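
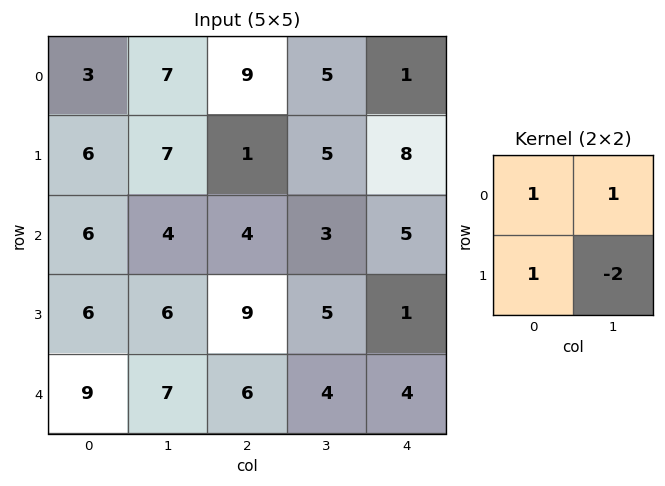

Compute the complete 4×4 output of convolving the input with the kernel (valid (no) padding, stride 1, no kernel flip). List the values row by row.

Output[0,0]: The receptive field on the input at this output position is [3 7 / 6 7]. Elementwise product with the kernel and sum: 3·1 + 7·1 + 6·1 + 7·-2.
Output[0,1]: The receptive field on the input at this output position is [7 9 / 7 1]. Elementwise product with the kernel and sum: 7·1 + 9·1 + 7·1 + 1·-2.

2 21 5 -5
11 4 4 6
4 -4 6 11
7 10 12 2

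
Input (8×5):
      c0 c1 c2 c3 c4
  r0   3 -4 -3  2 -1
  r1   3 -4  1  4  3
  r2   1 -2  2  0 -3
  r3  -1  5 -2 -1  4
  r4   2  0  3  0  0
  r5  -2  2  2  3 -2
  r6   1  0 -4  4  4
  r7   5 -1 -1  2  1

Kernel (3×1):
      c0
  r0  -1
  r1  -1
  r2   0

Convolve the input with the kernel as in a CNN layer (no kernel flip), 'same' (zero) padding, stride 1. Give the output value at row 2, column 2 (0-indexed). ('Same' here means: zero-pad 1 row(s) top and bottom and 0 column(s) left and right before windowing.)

The receptive field on the zero-padded input at this output position is [1 / 2 / -2]. Elementwise product with the kernel and sum: 1·-1 + 2·-1.

-3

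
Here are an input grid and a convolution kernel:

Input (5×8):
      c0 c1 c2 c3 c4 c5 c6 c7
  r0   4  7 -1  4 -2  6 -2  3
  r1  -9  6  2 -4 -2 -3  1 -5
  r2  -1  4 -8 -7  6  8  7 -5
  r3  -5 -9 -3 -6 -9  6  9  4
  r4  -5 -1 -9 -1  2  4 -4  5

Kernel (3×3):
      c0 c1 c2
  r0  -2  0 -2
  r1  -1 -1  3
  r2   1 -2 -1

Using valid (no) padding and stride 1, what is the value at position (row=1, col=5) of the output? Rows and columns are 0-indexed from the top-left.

-30

The receptive field on the input at this output position is [-3 1 -5 / 8 7 -5 / 6 9 4]. Elementwise product with the kernel and sum: -3·-2 + -5·-2 + 8·-1 + 7·-1 + -5·3 + 6·1 + 9·-2 + 4·-1.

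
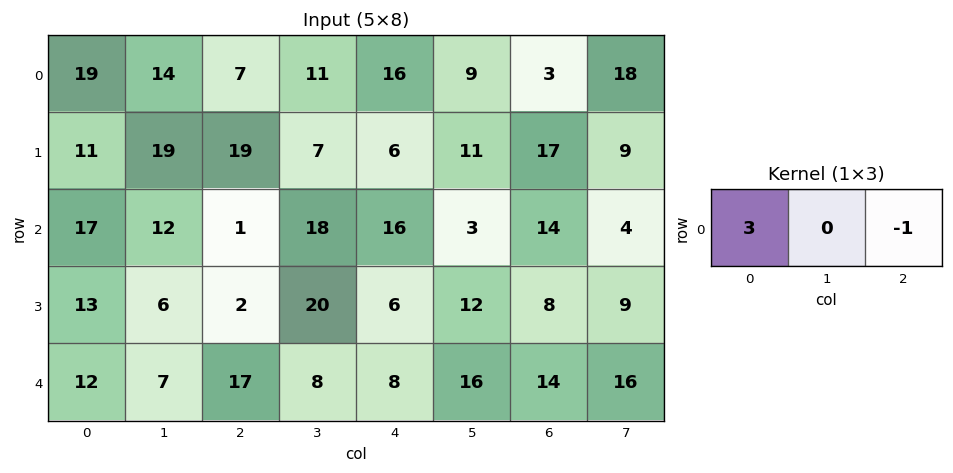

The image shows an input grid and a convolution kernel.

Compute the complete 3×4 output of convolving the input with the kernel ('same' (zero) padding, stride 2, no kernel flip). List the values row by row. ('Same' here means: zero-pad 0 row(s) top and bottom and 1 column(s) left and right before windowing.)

Output[0,0]: The receptive field on the zero-padded input at this output position is [0 19 14]. Elementwise product with the kernel and sum: 0·3 + 14·-1.

-14 31 24 9
-12 18 51 5
-7 13 8 32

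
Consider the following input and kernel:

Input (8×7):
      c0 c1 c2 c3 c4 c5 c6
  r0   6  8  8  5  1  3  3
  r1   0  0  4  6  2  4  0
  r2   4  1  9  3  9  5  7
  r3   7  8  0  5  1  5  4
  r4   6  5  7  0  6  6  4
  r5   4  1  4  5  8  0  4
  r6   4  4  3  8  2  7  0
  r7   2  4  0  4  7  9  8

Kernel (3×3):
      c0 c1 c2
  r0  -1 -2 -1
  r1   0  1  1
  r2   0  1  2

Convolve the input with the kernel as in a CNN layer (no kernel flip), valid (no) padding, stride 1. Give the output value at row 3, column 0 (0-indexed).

The receptive field on the input at this output position is [7 8 0 / 6 5 7 / 4 1 4]. Elementwise product with the kernel and sum: 7·-1 + 8·-2 + 0·-1 + 5·1 + 7·1 + 1·1 + 4·2.

-2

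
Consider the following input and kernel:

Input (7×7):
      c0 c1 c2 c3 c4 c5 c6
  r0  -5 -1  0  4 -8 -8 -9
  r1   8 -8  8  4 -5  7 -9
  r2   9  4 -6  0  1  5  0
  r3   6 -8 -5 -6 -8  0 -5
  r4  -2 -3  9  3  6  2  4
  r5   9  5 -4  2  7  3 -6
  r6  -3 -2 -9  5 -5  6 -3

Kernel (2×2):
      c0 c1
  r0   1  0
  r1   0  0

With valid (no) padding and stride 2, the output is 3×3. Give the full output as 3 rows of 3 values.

-5 0 -8
9 -6 1
-2 9 6

Output[0,0]: The receptive field on the input at this output position is [-5 -1 / 8 -8]. Elementwise product with the kernel and sum: -5·1.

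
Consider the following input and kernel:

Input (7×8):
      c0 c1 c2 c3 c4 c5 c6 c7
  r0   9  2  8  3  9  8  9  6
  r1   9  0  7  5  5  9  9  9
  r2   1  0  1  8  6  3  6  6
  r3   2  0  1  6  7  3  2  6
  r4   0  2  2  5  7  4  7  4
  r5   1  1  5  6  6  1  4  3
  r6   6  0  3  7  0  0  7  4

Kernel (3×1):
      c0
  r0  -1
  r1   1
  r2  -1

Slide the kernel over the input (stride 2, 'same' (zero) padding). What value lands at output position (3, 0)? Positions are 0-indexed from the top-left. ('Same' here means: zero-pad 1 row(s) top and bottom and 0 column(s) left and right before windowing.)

The receptive field on the zero-padded input at this output position is [1 / 6 / 0]. Elementwise product with the kernel and sum: 1·-1 + 6·1 + 0·-1.

5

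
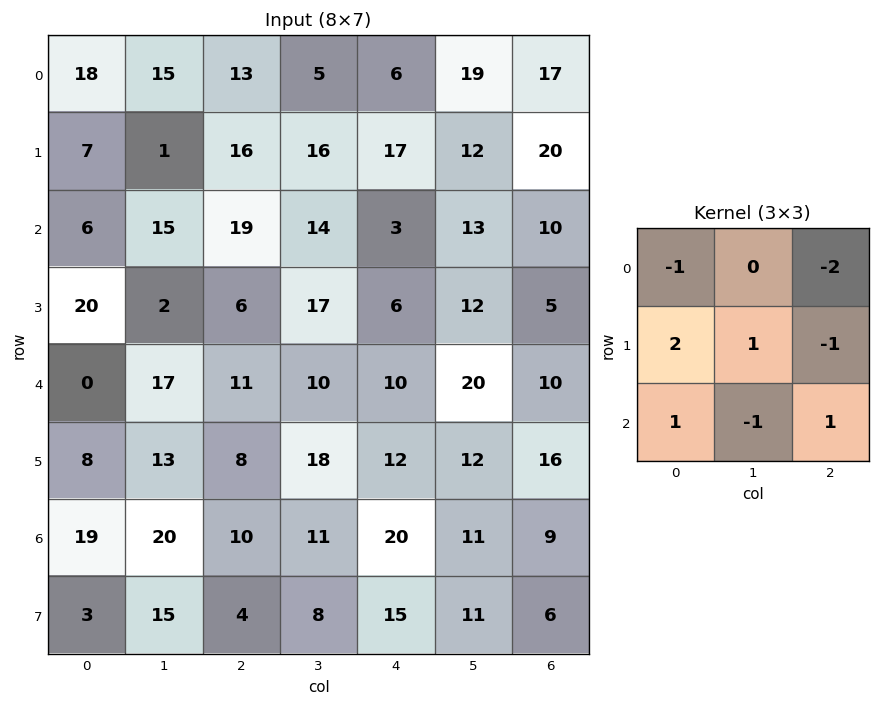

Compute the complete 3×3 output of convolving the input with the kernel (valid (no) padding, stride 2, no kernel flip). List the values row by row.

Output[0,0]: The receptive field on the input at this output position is [18 15 13 / 7 1 16 / 6 15 19]. Elementwise product with the kernel and sum: 18·-1 + 13·-2 + 7·2 + 1·1 + 16·-1 + 6·1 + 15·-1 + 19·1.
Output[0,1]: The receptive field on the input at this output position is [13 5 6 / 16 16 17 / 19 14 3]. Elementwise product with the kernel and sum: 13·-1 + 6·-2 + 16·2 + 16·1 + 17·-1 + 19·1 + 14·-1 + 3·1.

-35 14 -14
-14 9 -4
8 10 8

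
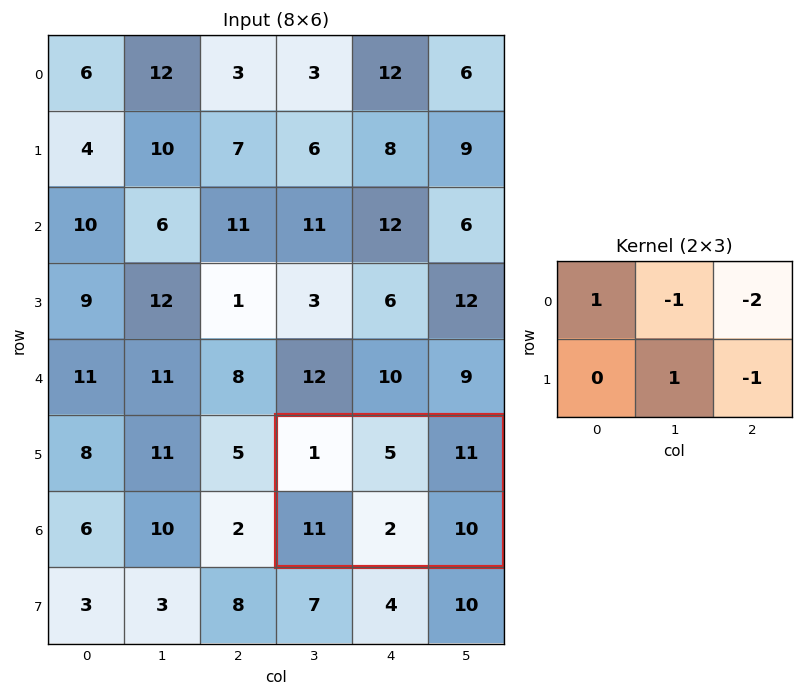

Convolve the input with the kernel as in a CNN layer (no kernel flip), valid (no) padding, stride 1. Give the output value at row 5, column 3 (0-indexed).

-34

The receptive field on the input at this output position is [1 5 11 / 11 2 10]. Elementwise product with the kernel and sum: 1·1 + 5·-1 + 11·-2 + 2·1 + 10·-1.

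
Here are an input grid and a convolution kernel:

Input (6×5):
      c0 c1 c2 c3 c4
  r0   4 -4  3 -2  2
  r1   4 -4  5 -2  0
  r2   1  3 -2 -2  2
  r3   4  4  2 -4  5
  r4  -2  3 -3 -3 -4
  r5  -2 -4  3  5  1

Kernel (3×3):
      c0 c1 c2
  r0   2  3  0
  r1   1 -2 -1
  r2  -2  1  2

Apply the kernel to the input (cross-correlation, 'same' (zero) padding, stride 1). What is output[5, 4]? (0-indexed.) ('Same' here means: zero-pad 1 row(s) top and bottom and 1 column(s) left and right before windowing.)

-15

The receptive field on the zero-padded input at this output position is [-3 -4 0 / 5 1 0 / 0 0 0]. Elementwise product with the kernel and sum: -3·2 + -4·3 + 5·1 + 1·-2 + 0·-1 + 0·-2 + 0·1 + 0·2.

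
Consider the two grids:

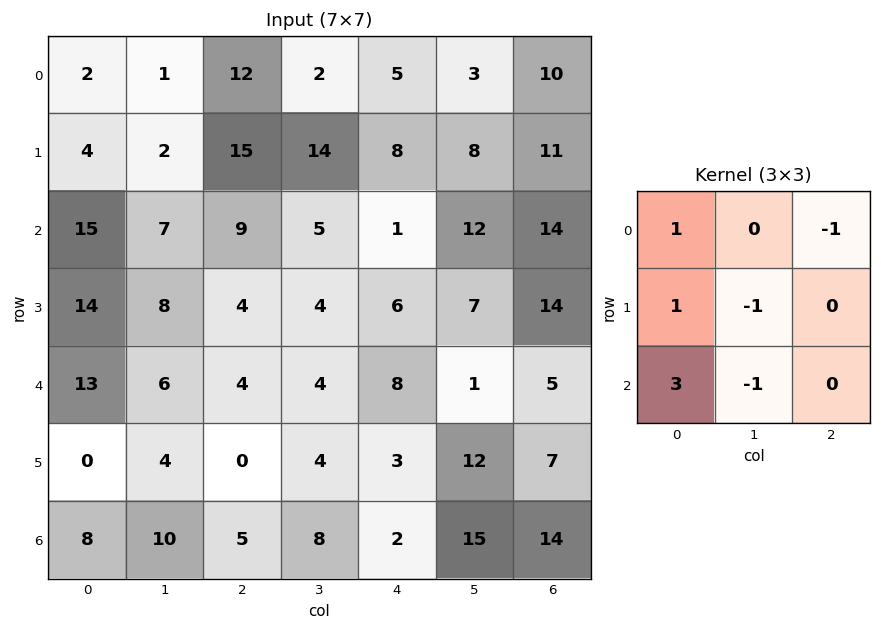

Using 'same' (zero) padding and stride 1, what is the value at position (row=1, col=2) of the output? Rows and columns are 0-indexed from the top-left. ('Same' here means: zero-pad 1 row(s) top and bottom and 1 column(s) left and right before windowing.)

The receptive field on the zero-padded input at this output position is [1 12 2 / 2 15 14 / 7 9 5]. Elementwise product with the kernel and sum: 1·1 + 2·-1 + 2·1 + 15·-1 + 7·3 + 9·-1.

-2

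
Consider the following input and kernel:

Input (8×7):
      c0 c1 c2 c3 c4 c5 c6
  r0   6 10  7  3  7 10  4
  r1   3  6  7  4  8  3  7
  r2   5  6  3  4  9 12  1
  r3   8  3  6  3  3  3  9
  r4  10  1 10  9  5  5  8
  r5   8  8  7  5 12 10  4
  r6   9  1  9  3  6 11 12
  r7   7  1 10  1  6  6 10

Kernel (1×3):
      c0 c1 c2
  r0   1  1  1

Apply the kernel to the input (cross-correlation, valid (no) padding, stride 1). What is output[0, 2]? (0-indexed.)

17

The receptive field on the input at this output position is [7 3 7]. Elementwise product with the kernel and sum: 7·1 + 3·1 + 7·1.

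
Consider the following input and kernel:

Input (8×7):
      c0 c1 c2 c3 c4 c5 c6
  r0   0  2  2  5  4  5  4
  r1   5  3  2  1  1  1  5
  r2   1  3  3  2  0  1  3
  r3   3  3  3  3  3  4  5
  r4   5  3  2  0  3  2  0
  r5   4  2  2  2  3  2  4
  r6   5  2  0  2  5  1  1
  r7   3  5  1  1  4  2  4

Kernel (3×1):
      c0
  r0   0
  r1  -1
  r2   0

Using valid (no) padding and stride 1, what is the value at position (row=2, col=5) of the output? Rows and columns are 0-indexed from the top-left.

The receptive field on the input at this output position is [1 / 4 / 2]. Elementwise product with the kernel and sum: 4·-1.

-4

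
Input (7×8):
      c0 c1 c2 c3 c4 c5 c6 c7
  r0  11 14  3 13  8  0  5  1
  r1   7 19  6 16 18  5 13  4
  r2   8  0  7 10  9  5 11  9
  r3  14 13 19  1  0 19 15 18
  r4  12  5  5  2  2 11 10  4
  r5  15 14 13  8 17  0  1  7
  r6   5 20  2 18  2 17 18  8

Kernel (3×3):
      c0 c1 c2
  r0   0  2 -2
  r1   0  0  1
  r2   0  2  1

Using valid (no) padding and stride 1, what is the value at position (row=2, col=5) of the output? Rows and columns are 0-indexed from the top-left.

46

The receptive field on the input at this output position is [5 11 9 / 19 15 18 / 11 10 4]. Elementwise product with the kernel and sum: 11·2 + 9·-2 + 18·1 + 10·2 + 4·1.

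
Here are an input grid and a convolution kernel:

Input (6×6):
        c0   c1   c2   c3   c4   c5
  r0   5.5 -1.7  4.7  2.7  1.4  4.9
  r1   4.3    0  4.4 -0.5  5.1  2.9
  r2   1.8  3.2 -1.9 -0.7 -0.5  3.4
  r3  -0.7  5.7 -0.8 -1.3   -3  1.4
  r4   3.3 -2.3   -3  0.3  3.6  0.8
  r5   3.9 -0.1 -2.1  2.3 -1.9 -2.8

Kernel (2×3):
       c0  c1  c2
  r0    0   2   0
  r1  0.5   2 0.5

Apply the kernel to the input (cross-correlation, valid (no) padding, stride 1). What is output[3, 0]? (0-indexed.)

The receptive field on the input at this output position is [-0.7 5.7 -0.8 / 3.3 -2.3 -3]. Elementwise product with the kernel and sum: 5.7·2 + 3.3·0.5 + -2.3·2 + -3·0.5.

6.95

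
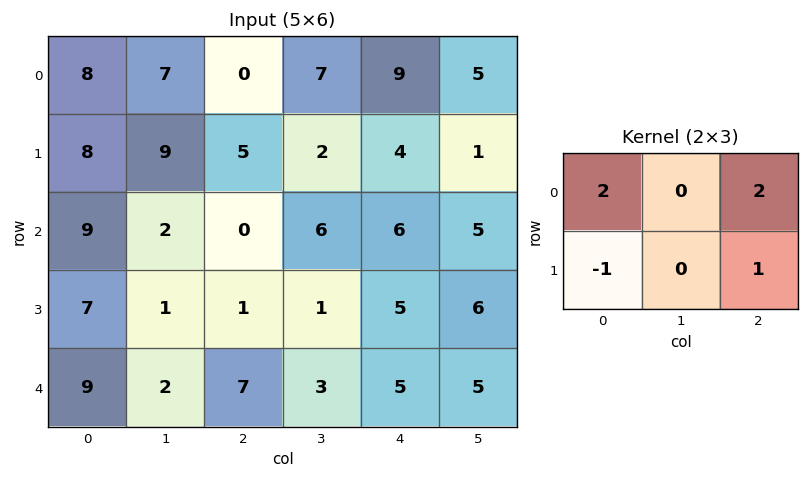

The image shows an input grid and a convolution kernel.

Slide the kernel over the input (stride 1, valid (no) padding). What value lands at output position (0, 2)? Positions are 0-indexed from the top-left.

The receptive field on the input at this output position is [0 7 9 / 5 2 4]. Elementwise product with the kernel and sum: 0·2 + 9·2 + 5·-1 + 4·1.

17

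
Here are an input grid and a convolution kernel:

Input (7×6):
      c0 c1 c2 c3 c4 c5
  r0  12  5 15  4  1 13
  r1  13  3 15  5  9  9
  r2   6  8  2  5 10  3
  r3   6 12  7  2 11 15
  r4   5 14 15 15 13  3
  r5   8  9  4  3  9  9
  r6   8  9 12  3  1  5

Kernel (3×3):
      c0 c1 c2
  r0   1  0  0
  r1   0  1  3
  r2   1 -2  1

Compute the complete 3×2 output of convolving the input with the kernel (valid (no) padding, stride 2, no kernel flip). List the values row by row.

52 49
31 35
28 52

Output[0,0]: The receptive field on the input at this output position is [12 5 15 / 13 3 15 / 6 8 2]. Elementwise product with the kernel and sum: 12·1 + 3·1 + 15·3 + 6·1 + 8·-2 + 2·1.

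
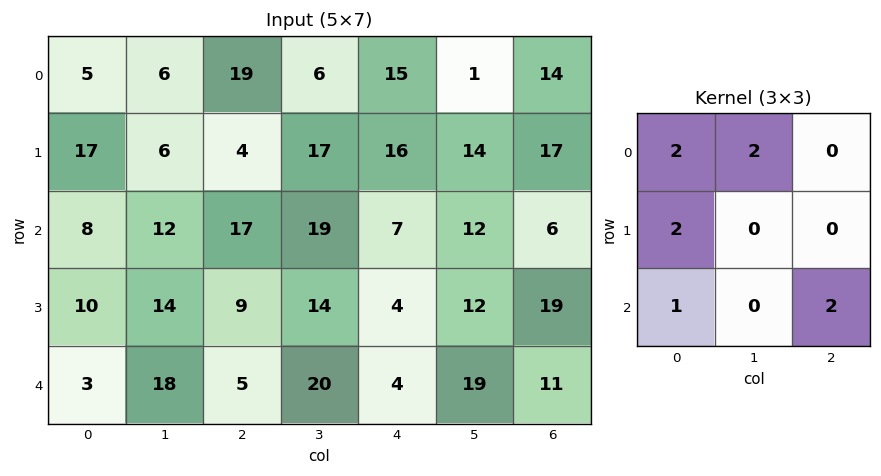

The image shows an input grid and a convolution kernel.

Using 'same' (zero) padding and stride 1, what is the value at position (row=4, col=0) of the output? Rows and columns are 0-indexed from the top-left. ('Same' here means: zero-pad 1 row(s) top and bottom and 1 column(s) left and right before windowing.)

20

The receptive field on the zero-padded input at this output position is [0 10 14 / 0 3 18 / 0 0 0]. Elementwise product with the kernel and sum: 0·2 + 10·2 + 0·2 + 0·1 + 0·2.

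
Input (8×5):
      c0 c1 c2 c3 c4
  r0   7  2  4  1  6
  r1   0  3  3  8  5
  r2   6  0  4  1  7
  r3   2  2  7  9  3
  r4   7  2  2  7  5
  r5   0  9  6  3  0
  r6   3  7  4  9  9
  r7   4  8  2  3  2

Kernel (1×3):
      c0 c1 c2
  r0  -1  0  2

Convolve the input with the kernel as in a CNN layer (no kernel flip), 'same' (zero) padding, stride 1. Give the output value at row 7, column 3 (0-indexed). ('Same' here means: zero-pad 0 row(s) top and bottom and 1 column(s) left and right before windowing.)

2

The receptive field on the zero-padded input at this output position is [2 3 2]. Elementwise product with the kernel and sum: 2·-1 + 2·2.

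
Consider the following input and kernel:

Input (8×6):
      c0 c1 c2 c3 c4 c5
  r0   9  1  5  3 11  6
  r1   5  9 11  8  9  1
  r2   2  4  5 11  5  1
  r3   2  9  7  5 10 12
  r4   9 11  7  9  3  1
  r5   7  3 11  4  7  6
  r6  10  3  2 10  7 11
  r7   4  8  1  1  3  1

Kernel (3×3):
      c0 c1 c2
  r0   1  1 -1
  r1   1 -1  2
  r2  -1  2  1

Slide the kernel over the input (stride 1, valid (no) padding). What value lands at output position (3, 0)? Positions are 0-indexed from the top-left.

The receptive field on the input at this output position is [2 9 7 / 9 11 7 / 7 3 11]. Elementwise product with the kernel and sum: 2·1 + 9·1 + 7·-1 + 9·1 + 11·-1 + 7·2 + 7·-1 + 3·2 + 11·1.

26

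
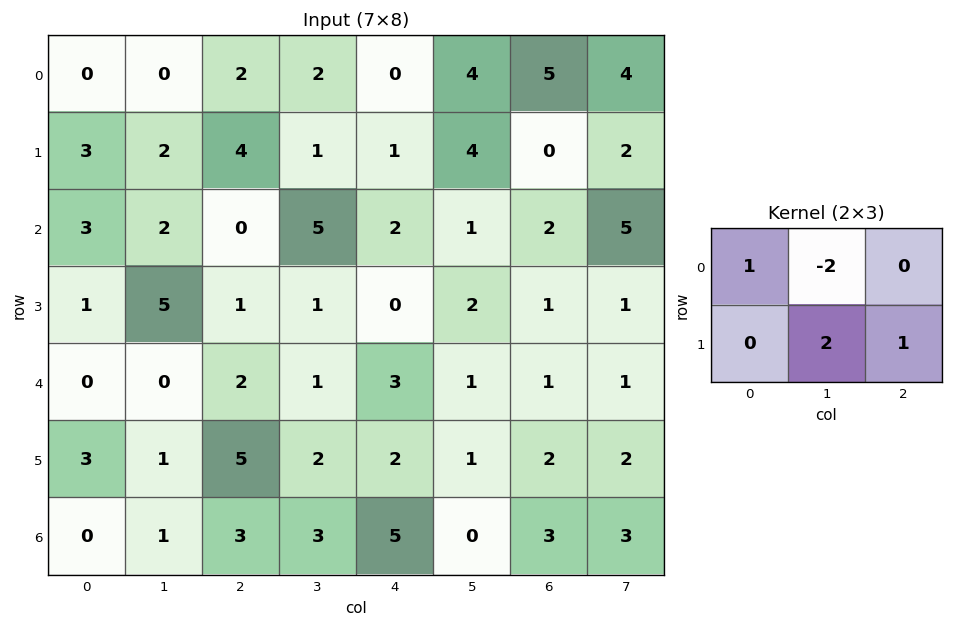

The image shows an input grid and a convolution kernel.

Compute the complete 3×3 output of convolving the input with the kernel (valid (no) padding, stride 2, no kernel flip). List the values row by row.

8 1 0
10 -8 5
7 6 5

Output[0,0]: The receptive field on the input at this output position is [0 0 2 / 3 2 4]. Elementwise product with the kernel and sum: 0·1 + 0·-2 + 2·2 + 4·1.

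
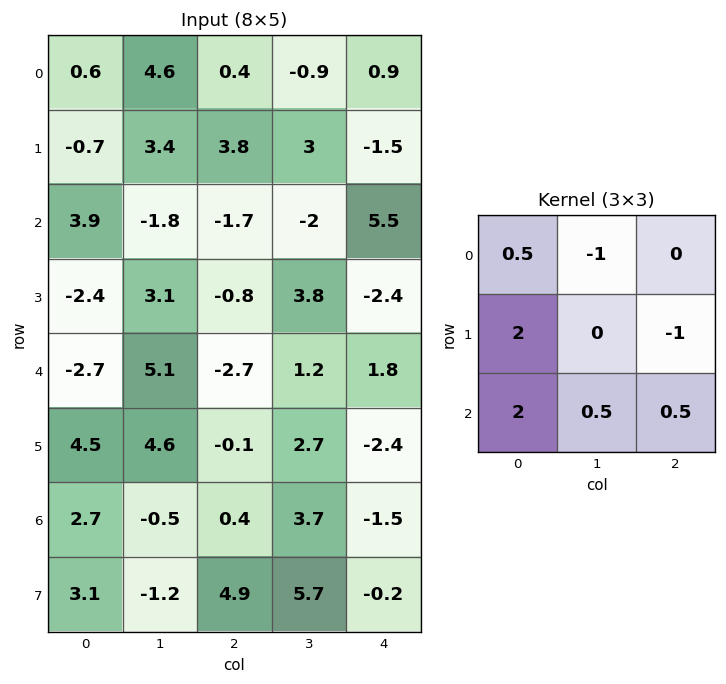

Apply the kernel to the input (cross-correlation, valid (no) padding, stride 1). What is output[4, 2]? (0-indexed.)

The receptive field on the input at this output position is [-2.7 1.2 1.8 / -0.1 2.7 -2.4 / 0.4 3.7 -1.5]. Elementwise product with the kernel and sum: -2.7·0.5 + 1.2·-1 + -0.1·2 + -2.4·-1 + 0.4·2 + 3.7·0.5 + -1.5·0.5.

1.55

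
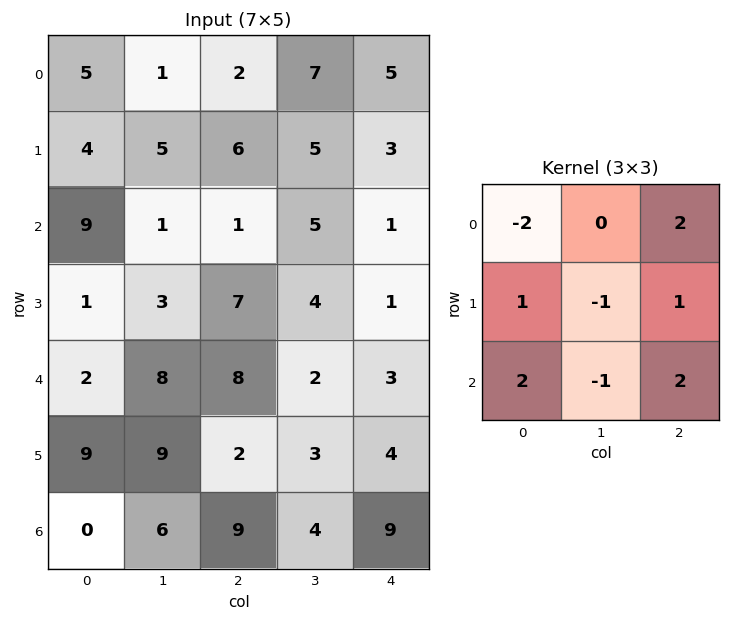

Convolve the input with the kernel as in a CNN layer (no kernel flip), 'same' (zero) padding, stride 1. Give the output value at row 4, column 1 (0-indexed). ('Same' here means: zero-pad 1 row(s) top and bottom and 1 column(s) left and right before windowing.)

The receptive field on the zero-padded input at this output position is [1 3 7 / 2 8 8 / 9 9 2]. Elementwise product with the kernel and sum: 1·-2 + 7·2 + 2·1 + 8·-1 + 8·1 + 9·2 + 9·-1 + 2·2.

27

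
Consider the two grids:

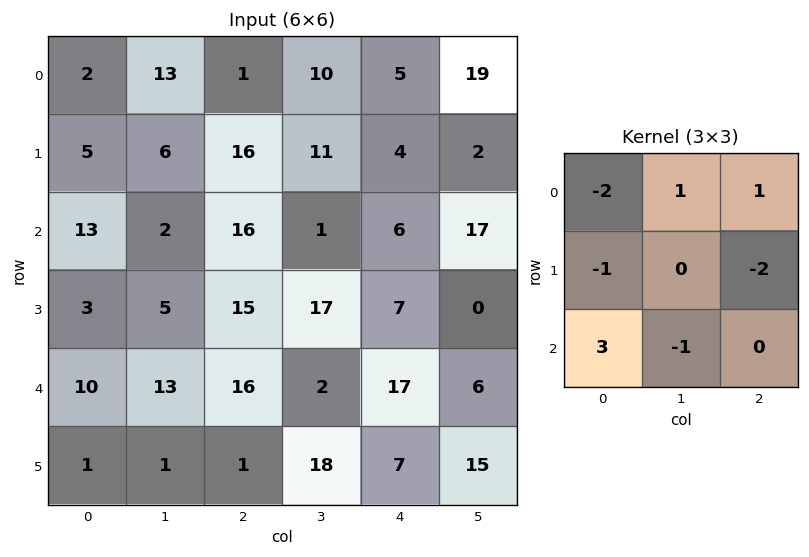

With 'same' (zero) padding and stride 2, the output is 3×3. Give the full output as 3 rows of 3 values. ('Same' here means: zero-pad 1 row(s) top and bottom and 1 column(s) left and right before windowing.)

-31 -31 -19
4 11 -7
-19 7 6

Output[0,0]: The receptive field on the zero-padded input at this output position is [0 0 0 / 0 2 13 / 0 5 6]. Elementwise product with the kernel and sum: 0·-2 + 0·1 + 0·1 + 0·-1 + 13·-2 + 0·3 + 5·-1.
Output[0,1]: The receptive field on the zero-padded input at this output position is [0 0 0 / 13 1 10 / 6 16 11]. Elementwise product with the kernel and sum: 0·-2 + 0·1 + 0·1 + 13·-1 + 10·-2 + 6·3 + 16·-1.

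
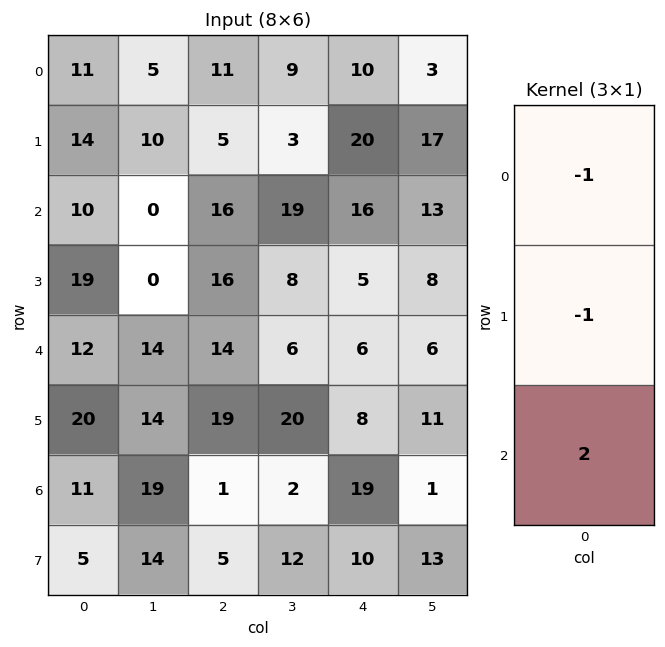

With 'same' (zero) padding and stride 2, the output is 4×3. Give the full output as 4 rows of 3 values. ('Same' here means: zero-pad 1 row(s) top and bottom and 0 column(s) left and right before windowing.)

17 -1 30
14 11 -26
9 8 5
-21 -10 -7

Output[0,0]: The receptive field on the zero-padded input at this output position is [0 / 11 / 14]. Elementwise product with the kernel and sum: 0·-1 + 11·-1 + 14·2.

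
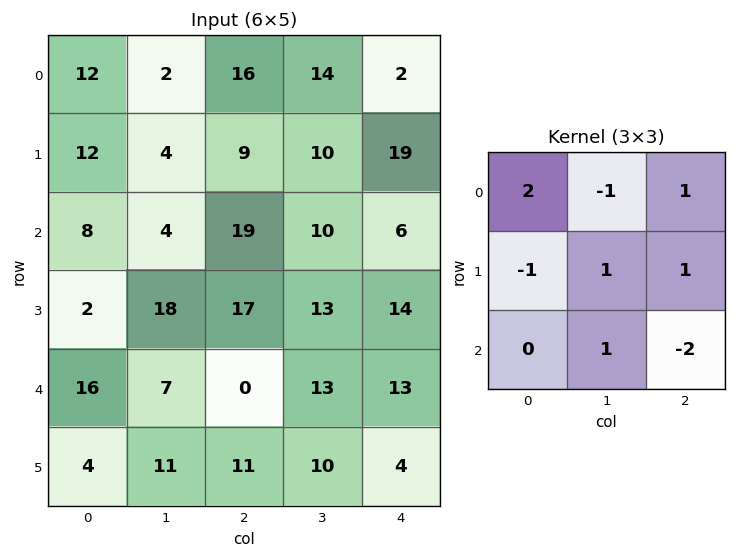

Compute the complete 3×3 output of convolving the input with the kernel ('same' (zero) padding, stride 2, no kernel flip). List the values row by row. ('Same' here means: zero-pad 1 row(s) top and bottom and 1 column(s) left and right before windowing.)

18 17 7
-30 25 11
21 29 16

Output[0,0]: The receptive field on the zero-padded input at this output position is [0 0 0 / 0 12 2 / 0 12 4]. Elementwise product with the kernel and sum: 0·2 + 0·-1 + 0·1 + 0·-1 + 12·1 + 2·1 + 12·1 + 4·-2.
Output[0,1]: The receptive field on the zero-padded input at this output position is [0 0 0 / 2 16 14 / 4 9 10]. Elementwise product with the kernel and sum: 0·2 + 0·-1 + 0·1 + 2·-1 + 16·1 + 14·1 + 9·1 + 10·-2.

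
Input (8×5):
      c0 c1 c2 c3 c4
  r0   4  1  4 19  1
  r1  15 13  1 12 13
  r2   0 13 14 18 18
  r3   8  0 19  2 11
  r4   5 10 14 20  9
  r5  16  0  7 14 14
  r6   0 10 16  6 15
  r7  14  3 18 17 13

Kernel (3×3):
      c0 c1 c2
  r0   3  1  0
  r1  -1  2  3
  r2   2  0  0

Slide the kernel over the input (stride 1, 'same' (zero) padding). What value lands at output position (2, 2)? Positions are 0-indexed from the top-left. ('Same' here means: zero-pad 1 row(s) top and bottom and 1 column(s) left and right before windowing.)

109

The receptive field on the zero-padded input at this output position is [13 1 12 / 13 14 18 / 0 19 2]. Elementwise product with the kernel and sum: 13·3 + 1·1 + 13·-1 + 14·2 + 18·3 + 0·2.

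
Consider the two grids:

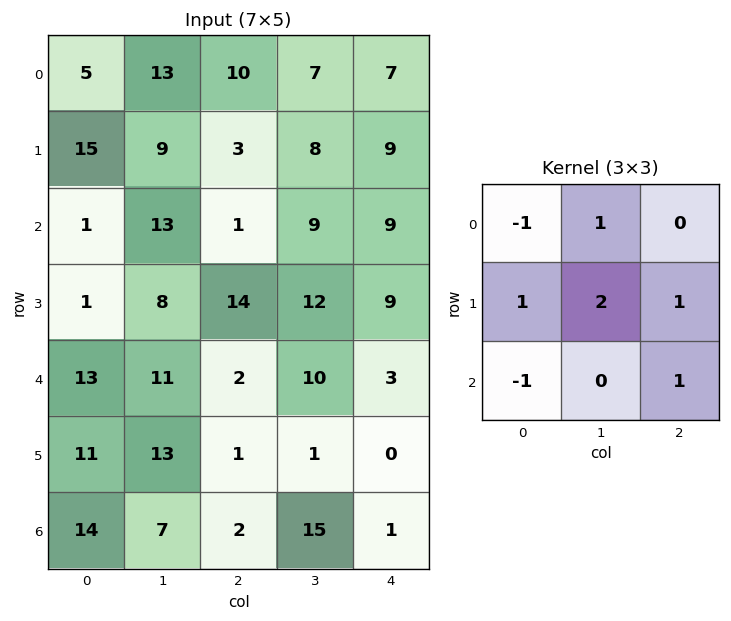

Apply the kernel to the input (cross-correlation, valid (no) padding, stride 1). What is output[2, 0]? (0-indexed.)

32

The receptive field on the input at this output position is [1 13 1 / 1 8 14 / 13 11 2]. Elementwise product with the kernel and sum: 1·-1 + 13·1 + 1·1 + 8·2 + 14·1 + 13·-1 + 2·1.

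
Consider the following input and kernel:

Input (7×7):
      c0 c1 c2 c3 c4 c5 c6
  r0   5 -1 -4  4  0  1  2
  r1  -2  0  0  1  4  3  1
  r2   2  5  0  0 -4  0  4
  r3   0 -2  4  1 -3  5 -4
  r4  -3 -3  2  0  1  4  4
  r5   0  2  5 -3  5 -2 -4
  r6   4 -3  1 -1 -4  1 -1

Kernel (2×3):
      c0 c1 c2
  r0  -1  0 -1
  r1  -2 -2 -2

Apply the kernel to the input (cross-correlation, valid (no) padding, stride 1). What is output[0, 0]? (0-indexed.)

3

The receptive field on the input at this output position is [5 -1 -4 / -2 0 0]. Elementwise product with the kernel and sum: 5·-1 + -4·-1 + -2·-2 + 0·-2 + 0·-2.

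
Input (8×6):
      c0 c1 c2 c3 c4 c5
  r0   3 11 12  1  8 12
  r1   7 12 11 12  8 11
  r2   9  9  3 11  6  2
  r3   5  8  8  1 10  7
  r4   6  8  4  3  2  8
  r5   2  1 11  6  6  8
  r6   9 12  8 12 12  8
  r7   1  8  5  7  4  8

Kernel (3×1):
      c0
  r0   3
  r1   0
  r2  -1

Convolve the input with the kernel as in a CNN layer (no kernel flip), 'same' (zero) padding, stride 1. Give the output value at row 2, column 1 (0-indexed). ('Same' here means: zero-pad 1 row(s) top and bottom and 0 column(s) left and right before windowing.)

The receptive field on the zero-padded input at this output position is [12 / 9 / 8]. Elementwise product with the kernel and sum: 12·3 + 8·-1.

28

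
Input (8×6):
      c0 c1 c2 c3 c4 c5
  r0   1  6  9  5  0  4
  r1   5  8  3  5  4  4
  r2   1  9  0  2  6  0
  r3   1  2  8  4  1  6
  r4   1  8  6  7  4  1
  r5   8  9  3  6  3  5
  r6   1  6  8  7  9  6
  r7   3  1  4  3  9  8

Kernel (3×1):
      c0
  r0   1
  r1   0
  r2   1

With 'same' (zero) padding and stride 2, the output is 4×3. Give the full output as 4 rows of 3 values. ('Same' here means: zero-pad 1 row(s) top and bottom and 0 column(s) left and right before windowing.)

5 3 4
6 11 5
9 11 4
11 7 12

Output[0,0]: The receptive field on the zero-padded input at this output position is [0 / 1 / 5]. Elementwise product with the kernel and sum: 0·1 + 5·1.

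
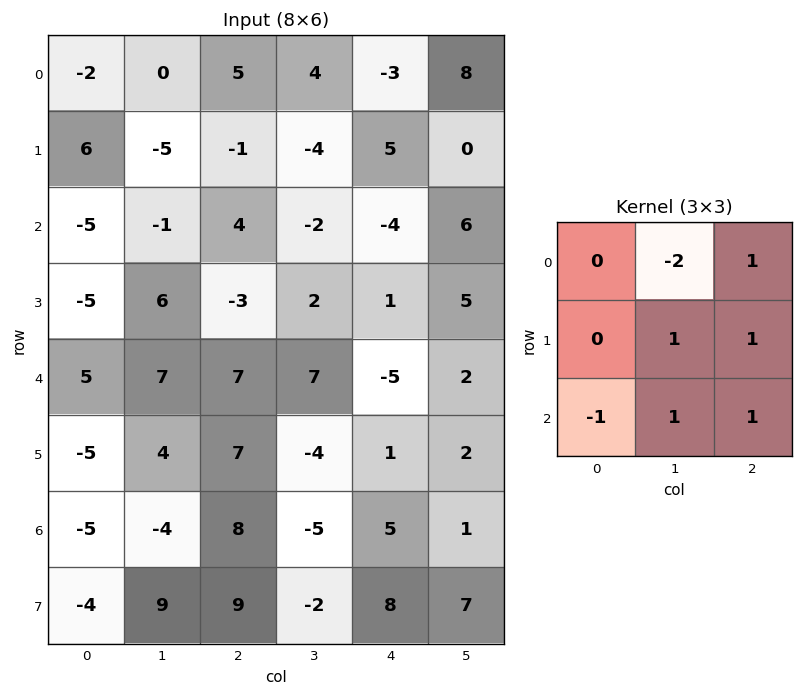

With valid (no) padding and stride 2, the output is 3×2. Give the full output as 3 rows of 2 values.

Output[0,0]: The receptive field on the input at this output position is [-2 0 5 / 6 -5 -1 / -5 -1 4]. Elementwise product with the kernel and sum: 0·-2 + 5·1 + -5·1 + -1·1 + -5·-1 + -1·1 + 4·1.

7 -20
18 -2
13 -30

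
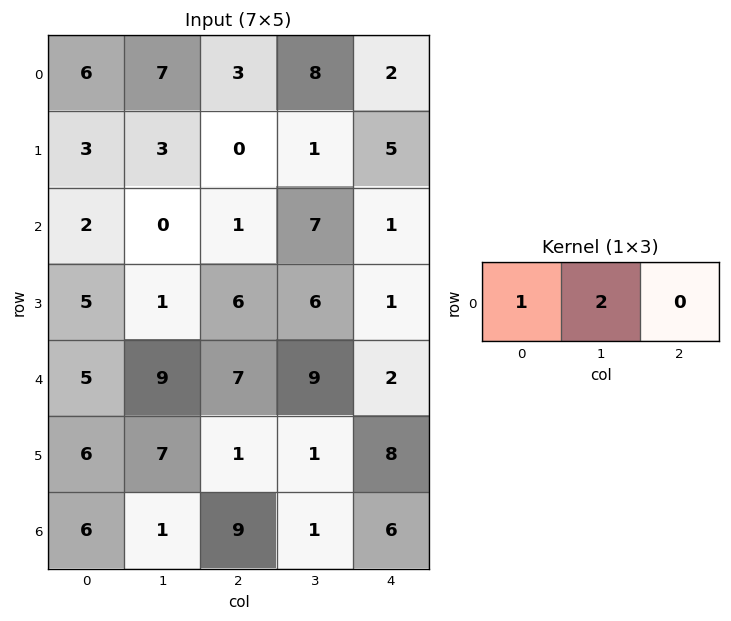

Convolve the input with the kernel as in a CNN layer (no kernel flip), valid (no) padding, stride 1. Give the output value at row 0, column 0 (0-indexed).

20

The receptive field on the input at this output position is [6 7 3]. Elementwise product with the kernel and sum: 6·1 + 7·2.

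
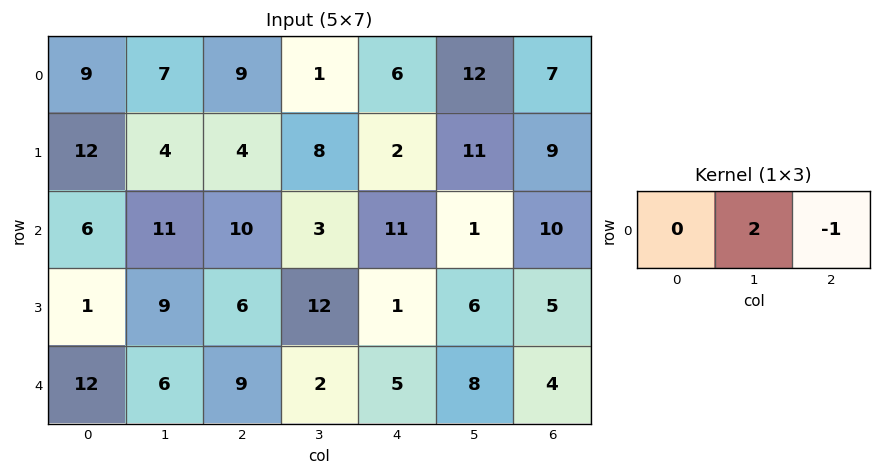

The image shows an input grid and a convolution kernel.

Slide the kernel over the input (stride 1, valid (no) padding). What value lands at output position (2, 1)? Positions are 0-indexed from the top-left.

17

The receptive field on the input at this output position is [11 10 3]. Elementwise product with the kernel and sum: 10·2 + 3·-1.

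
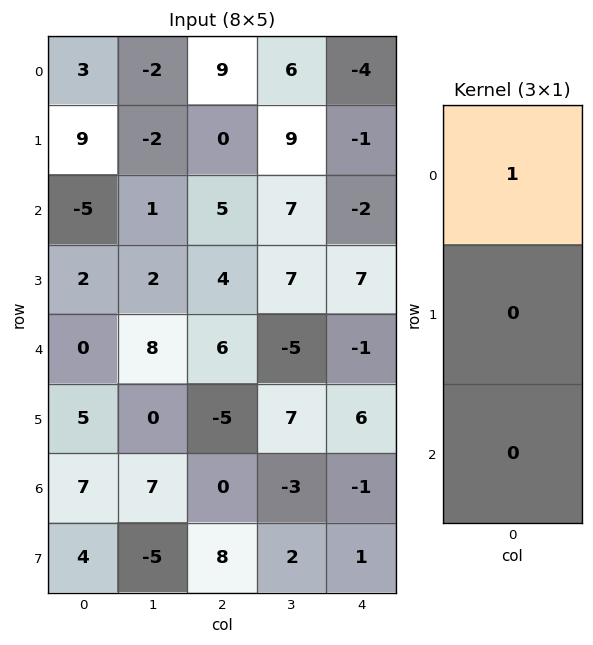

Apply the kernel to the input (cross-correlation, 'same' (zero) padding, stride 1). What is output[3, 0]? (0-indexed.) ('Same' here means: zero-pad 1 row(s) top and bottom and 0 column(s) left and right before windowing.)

-5

The receptive field on the zero-padded input at this output position is [-5 / 2 / 0]. Elementwise product with the kernel and sum: -5·1.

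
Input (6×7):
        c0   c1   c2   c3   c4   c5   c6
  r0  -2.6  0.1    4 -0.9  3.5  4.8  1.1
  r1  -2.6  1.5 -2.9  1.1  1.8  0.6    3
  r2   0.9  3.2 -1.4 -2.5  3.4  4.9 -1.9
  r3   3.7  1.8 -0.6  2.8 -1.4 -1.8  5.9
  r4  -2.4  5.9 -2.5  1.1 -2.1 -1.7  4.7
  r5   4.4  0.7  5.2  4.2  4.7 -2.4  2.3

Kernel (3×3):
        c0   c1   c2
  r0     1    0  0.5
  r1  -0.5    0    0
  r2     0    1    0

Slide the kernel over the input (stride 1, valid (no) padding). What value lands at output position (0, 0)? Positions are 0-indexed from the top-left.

3.9

The receptive field on the input at this output position is [-2.6 0.1 4 / -2.6 1.5 -2.9 / 0.9 3.2 -1.4]. Elementwise product with the kernel and sum: -2.6·1 + 4·0.5 + -2.6·-0.5 + 3.2·1.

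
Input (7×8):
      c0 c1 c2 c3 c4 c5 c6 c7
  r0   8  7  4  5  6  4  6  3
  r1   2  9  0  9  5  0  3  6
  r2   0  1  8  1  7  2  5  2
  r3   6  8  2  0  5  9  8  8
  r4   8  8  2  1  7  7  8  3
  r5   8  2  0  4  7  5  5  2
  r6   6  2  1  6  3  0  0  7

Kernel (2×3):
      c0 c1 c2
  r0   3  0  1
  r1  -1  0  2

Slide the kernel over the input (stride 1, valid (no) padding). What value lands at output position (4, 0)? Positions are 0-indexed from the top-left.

The receptive field on the input at this output position is [8 8 2 / 8 2 0]. Elementwise product with the kernel and sum: 8·3 + 2·1 + 8·-1 + 0·2.

18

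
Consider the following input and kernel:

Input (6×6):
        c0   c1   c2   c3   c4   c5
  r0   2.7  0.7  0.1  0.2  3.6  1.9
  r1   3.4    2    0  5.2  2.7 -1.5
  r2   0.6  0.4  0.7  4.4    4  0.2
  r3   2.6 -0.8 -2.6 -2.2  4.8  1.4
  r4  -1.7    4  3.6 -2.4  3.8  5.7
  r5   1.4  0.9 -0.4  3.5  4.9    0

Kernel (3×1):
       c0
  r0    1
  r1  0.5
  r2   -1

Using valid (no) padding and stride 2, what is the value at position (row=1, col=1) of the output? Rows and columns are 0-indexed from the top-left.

The receptive field on the input at this output position is [0.7 / -2.6 / 3.6]. Elementwise product with the kernel and sum: 0.7·1 + -2.6·0.5 + 3.6·-1.

-4.2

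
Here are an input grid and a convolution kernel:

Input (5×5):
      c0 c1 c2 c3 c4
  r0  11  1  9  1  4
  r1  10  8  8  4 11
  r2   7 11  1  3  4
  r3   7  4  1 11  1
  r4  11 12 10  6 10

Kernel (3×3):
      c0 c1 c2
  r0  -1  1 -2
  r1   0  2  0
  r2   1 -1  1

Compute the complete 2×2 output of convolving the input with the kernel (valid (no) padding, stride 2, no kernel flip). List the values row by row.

-15 -6
19 30

Output[0,0]: The receptive field on the input at this output position is [11 1 9 / 10 8 8 / 7 11 1]. Elementwise product with the kernel and sum: 11·-1 + 1·1 + 9·-2 + 8·2 + 7·1 + 11·-1 + 1·1.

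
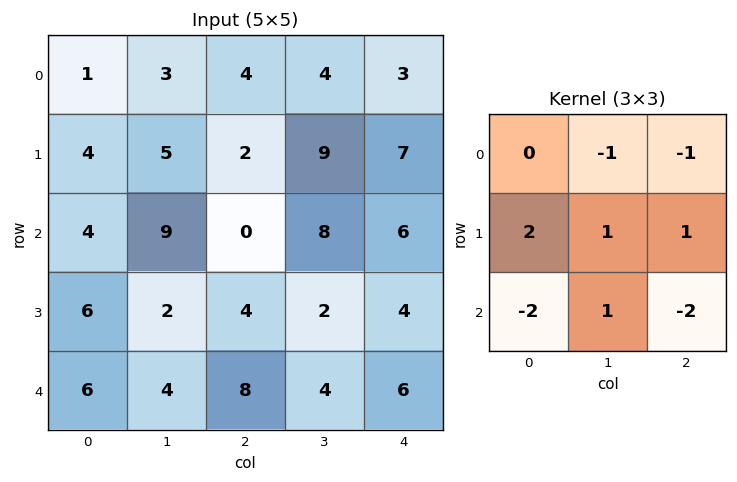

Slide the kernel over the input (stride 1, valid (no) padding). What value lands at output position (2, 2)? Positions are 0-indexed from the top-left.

The receptive field on the input at this output position is [0 8 6 / 4 2 4 / 8 4 6]. Elementwise product with the kernel and sum: 8·-1 + 6·-1 + 4·2 + 2·1 + 4·1 + 8·-2 + 4·1 + 6·-2.

-24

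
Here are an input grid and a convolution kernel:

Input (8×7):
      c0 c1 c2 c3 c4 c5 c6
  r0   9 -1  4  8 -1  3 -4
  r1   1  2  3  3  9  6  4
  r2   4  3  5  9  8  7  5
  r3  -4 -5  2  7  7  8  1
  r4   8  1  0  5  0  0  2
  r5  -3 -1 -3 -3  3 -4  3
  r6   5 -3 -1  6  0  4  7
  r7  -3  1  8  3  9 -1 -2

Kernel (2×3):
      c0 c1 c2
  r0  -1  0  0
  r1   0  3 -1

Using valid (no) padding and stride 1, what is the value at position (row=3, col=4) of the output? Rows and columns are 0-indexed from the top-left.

The receptive field on the input at this output position is [7 8 1 / 0 0 2]. Elementwise product with the kernel and sum: 7·-1 + 0·3 + 2·-1.

-9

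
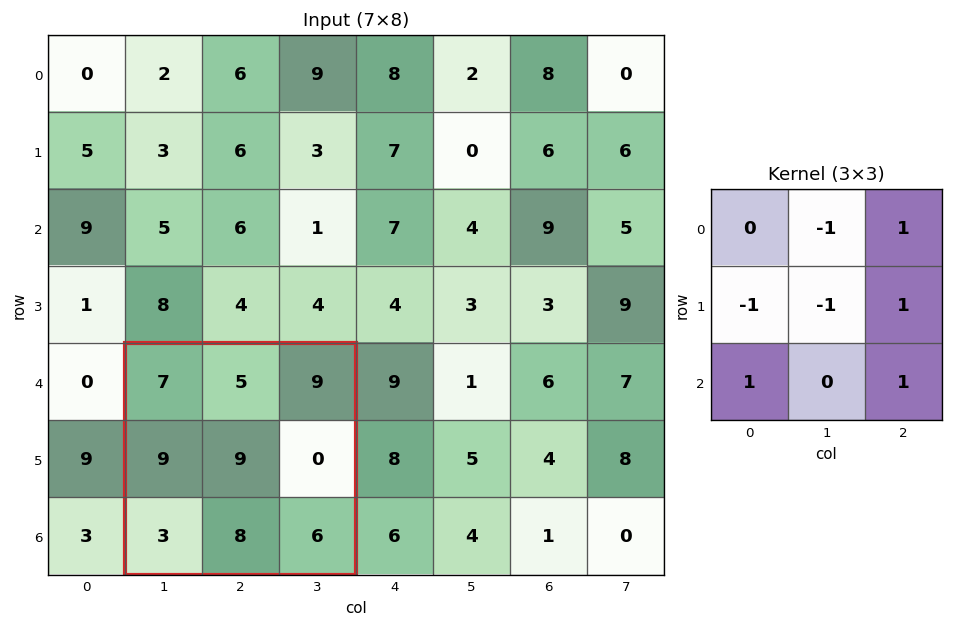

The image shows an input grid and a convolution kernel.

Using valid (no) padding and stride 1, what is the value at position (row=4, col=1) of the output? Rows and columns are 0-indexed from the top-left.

-5

The receptive field on the input at this output position is [7 5 9 / 9 9 0 / 3 8 6]. Elementwise product with the kernel and sum: 5·-1 + 9·1 + 9·-1 + 9·-1 + 0·1 + 3·1 + 6·1.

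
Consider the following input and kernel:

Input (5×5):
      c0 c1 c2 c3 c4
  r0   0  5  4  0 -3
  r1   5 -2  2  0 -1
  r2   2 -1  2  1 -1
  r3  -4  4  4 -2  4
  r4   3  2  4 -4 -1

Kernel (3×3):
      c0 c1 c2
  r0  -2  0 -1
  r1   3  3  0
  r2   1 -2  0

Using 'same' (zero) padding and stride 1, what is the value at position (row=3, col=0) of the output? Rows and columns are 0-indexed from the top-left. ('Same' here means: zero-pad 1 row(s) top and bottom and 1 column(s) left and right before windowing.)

-17

The receptive field on the zero-padded input at this output position is [0 2 -1 / 0 -4 4 / 0 3 2]. Elementwise product with the kernel and sum: 0·-2 + -1·-1 + 0·3 + -4·3 + 0·1 + 3·-2.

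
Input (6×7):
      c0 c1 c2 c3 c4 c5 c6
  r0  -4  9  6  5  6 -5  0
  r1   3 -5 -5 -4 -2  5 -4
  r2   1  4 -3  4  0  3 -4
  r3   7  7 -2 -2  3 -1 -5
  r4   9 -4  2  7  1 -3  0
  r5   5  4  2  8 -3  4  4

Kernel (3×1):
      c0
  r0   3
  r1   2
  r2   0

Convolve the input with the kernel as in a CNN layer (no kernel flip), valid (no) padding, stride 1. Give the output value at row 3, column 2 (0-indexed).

-2

The receptive field on the input at this output position is [-2 / 2 / 2]. Elementwise product with the kernel and sum: -2·3 + 2·2.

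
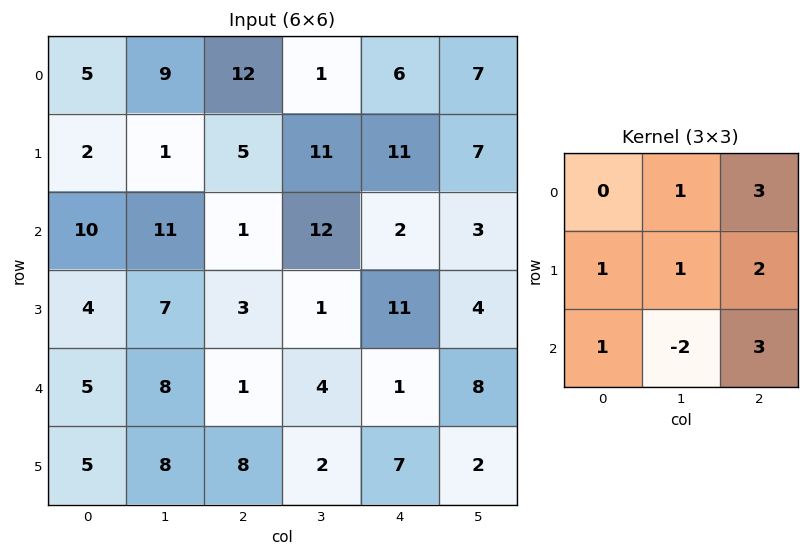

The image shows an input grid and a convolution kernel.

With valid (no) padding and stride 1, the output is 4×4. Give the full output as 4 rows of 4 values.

Output[0,0]: The receptive field on the input at this output position is [5 9 12 / 2 1 5 / 10 11 1]. Elementwise product with the kernel and sum: 9·1 + 12·3 + 2·1 + 1·1 + 5·2 + 10·1 + 11·-2 + 1·3.
Output[0,1]: The receptive field on the input at this output position is [9 12 1 / 1 5 11 / 11 1 12]. Elementwise product with the kernel and sum: 12·1 + 1·3 + 1·1 + 5·1 + 11·2 + 11·1 + 1·-2 + 12·3.

49 88 40 80
38 78 95 43
23 67 40 57
44 21 66 38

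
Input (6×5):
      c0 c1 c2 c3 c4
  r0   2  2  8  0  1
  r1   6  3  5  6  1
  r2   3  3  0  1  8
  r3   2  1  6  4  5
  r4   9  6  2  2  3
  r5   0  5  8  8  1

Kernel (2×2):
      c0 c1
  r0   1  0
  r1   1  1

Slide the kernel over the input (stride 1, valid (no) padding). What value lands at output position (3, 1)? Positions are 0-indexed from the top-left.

The receptive field on the input at this output position is [1 6 / 6 2]. Elementwise product with the kernel and sum: 1·1 + 6·1 + 2·1.

9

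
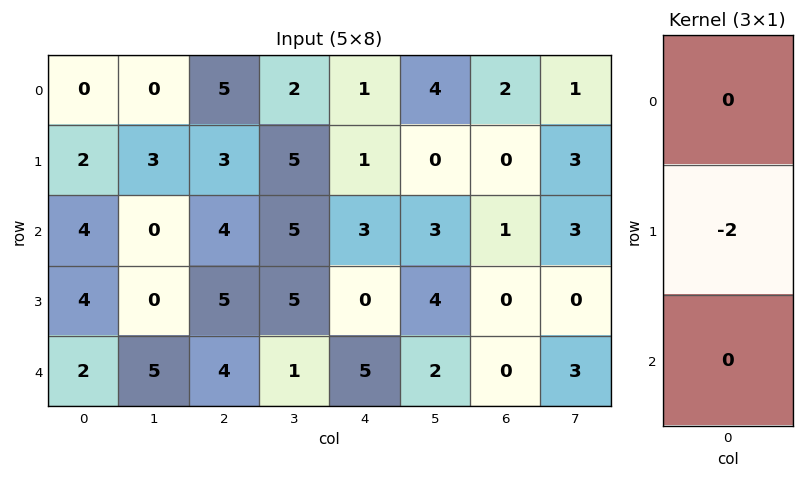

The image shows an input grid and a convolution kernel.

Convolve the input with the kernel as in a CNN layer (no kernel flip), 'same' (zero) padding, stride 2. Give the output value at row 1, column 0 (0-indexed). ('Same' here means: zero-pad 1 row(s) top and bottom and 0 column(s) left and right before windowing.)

-8

The receptive field on the zero-padded input at this output position is [2 / 4 / 4]. Elementwise product with the kernel and sum: 4·-2.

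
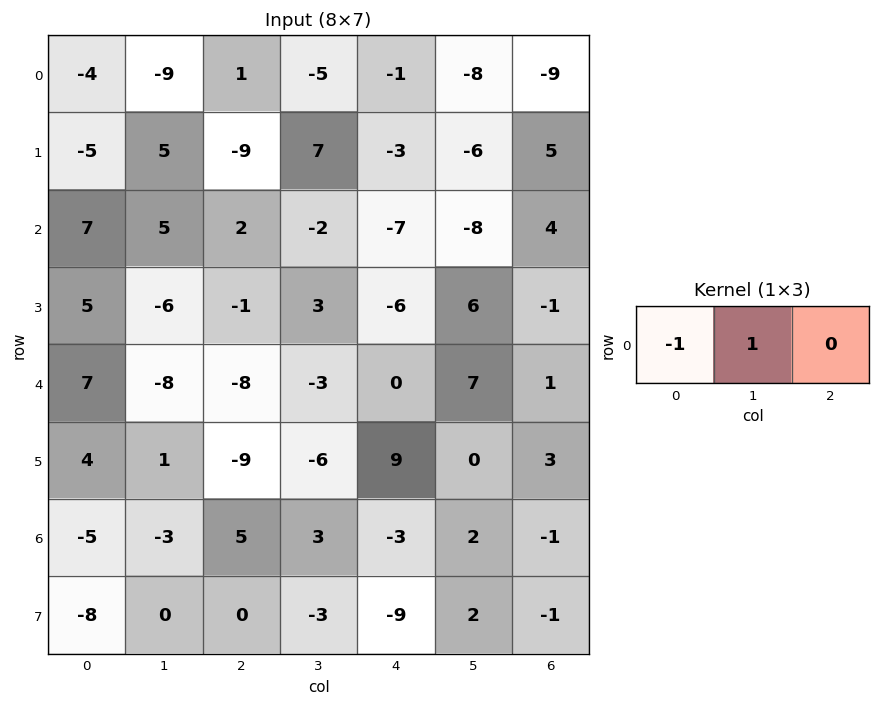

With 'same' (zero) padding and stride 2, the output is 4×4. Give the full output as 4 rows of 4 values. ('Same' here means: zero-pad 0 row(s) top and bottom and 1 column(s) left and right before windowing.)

-4 10 4 -1
7 -3 -5 12
7 0 3 -6
-5 8 -6 -3

Output[0,0]: The receptive field on the zero-padded input at this output position is [0 -4 -9]. Elementwise product with the kernel and sum: 0·-1 + -4·1.
Output[0,1]: The receptive field on the zero-padded input at this output position is [-9 1 -5]. Elementwise product with the kernel and sum: -9·-1 + 1·1.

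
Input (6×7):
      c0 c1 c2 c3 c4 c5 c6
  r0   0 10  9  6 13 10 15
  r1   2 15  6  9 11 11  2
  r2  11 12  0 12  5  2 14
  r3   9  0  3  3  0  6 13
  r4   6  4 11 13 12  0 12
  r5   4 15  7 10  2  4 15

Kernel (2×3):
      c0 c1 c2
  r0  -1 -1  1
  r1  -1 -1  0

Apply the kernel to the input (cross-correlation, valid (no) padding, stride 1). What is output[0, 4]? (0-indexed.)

The receptive field on the input at this output position is [13 10 15 / 11 11 2]. Elementwise product with the kernel and sum: 13·-1 + 10·-1 + 15·1 + 11·-1 + 11·-1.

-30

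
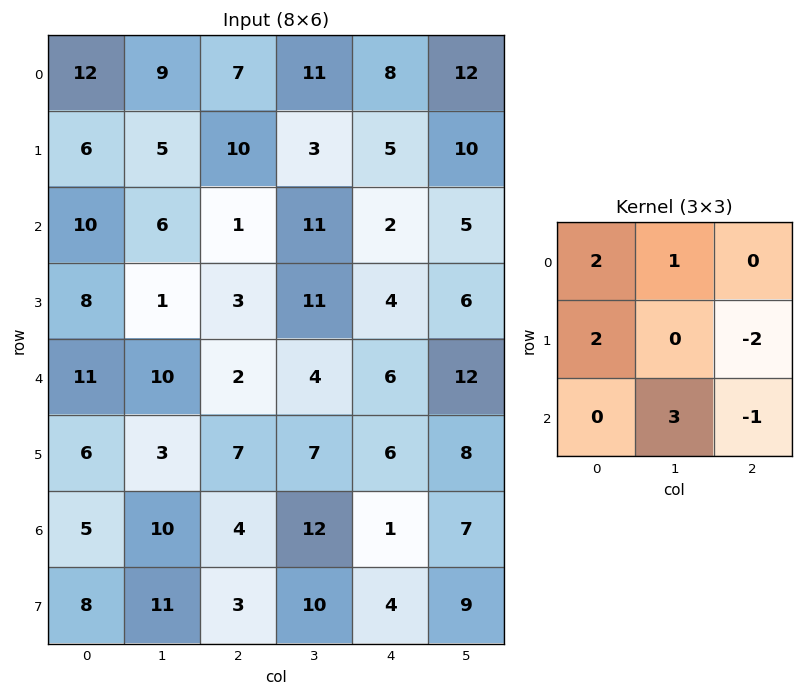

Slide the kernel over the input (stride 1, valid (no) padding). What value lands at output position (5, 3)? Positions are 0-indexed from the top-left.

The receptive field on the input at this output position is [7 6 8 / 12 1 7 / 10 4 9]. Elementwise product with the kernel and sum: 7·2 + 6·1 + 12·2 + 7·-2 + 4·3 + 9·-1.

33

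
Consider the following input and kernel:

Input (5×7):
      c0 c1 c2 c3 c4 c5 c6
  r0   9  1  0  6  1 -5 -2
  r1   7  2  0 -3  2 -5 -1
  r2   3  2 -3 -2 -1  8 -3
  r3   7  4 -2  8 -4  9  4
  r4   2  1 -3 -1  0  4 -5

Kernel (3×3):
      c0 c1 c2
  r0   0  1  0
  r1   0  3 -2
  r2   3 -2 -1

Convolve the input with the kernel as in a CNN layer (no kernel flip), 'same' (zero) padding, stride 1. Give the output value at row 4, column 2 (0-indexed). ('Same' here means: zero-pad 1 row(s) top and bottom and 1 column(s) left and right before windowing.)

-9

The receptive field on the zero-padded input at this output position is [4 -2 8 / 1 -3 -1 / 0 0 0]. Elementwise product with the kernel and sum: -2·1 + -3·3 + -1·-2 + 0·3 + 0·-2 + 0·-1.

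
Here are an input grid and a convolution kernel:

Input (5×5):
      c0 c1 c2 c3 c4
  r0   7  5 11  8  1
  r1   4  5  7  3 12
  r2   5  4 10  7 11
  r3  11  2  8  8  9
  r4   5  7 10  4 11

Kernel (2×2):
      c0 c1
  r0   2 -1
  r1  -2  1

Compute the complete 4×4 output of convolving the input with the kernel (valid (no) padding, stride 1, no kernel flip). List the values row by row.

Output[0,0]: The receptive field on the input at this output position is [7 5 / 4 5]. Elementwise product with the kernel and sum: 7·2 + 5·-1 + 4·-2 + 5·1.
Output[0,1]: The receptive field on the input at this output position is [5 11 / 5 7]. Elementwise product with the kernel and sum: 5·2 + 11·-1 + 5·-2 + 7·1.

6 -4 3 21
-3 5 -2 -9
-14 2 5 -4
17 -8 -8 10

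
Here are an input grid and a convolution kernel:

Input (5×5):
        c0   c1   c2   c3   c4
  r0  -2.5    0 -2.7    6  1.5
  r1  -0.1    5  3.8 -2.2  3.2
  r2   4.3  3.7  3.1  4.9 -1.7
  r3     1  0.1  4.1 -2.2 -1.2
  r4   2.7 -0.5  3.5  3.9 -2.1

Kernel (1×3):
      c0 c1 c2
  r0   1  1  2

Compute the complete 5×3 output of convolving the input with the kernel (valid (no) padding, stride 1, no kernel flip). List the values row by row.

Output[0,0]: The receptive field on the input at this output position is [-2.5 0 -2.7]. Elementwise product with the kernel and sum: -2.5·1 + 0·1 + -2.7·2.

-7.9 9.3 6.3
12.5 4.4 8
14.2 16.6 4.6
9.3 -0.2 -0.5
9.2 10.8 3.2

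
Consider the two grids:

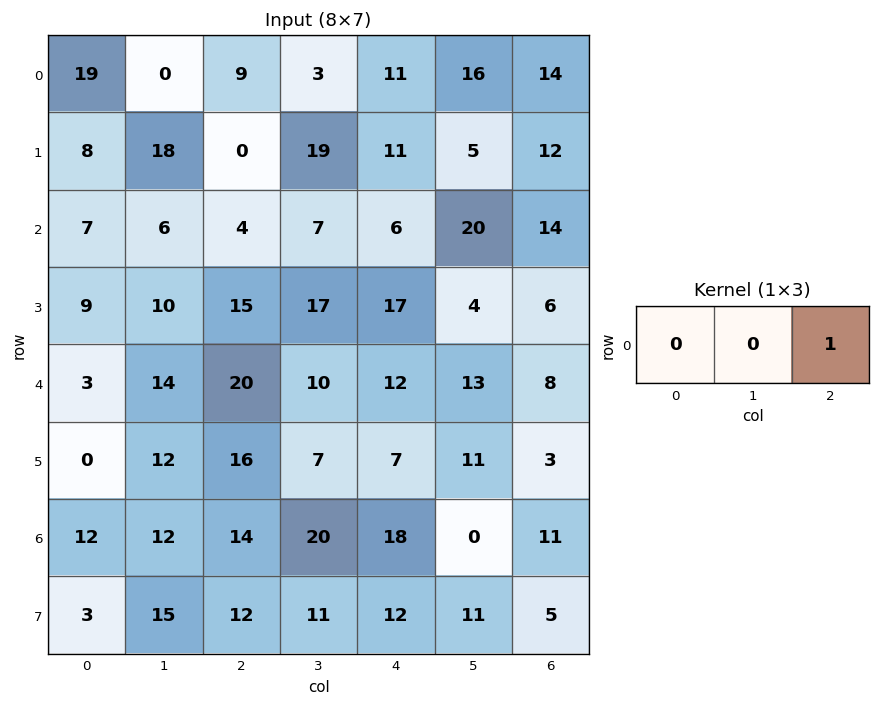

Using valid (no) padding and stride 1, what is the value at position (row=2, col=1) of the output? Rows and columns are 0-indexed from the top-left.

The receptive field on the input at this output position is [6 4 7]. Elementwise product with the kernel and sum: 7·1.

7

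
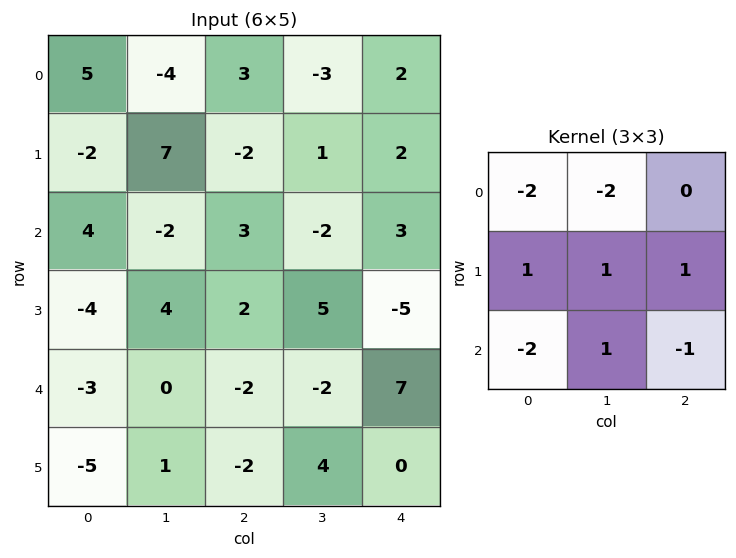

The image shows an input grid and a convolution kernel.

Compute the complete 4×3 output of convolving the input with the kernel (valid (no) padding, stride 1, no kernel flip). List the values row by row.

Output[0,0]: The receptive field on the input at this output position is [5 -4 3 / -2 7 -2 / 4 -2 3]. Elementwise product with the kernel and sum: 5·-2 + -4·-2 + -2·1 + 7·1 + -2·1 + 4·-2 + -2·1 + 3·-1.
Output[0,1]: The receptive field on the input at this output position is [-4 3 -3 / 7 -2 1 / -2 3 -2]. Elementwise product with the kernel and sum: -4·-2 + 3·-2 + 7·1 + -2·1 + 1·1 + -2·-2 + 3·1 + -2·-1.

-12 17 -10
5 -22 12
6 9 -5
8 -24 -3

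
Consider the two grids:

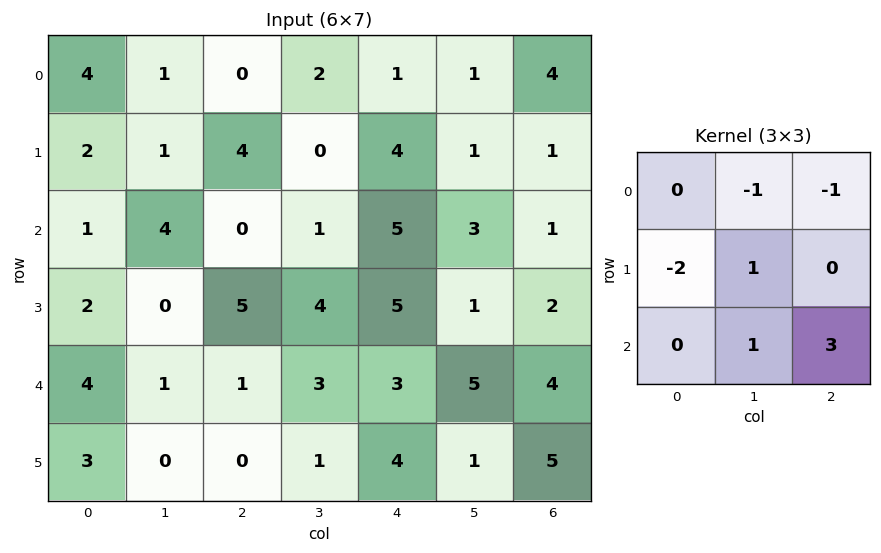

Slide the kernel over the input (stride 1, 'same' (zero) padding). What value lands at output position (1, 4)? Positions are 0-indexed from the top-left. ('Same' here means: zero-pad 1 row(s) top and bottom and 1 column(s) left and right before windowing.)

16

The receptive field on the zero-padded input at this output position is [2 1 1 / 0 4 1 / 1 5 3]. Elementwise product with the kernel and sum: 1·-1 + 1·-1 + 0·-2 + 4·1 + 5·1 + 3·3.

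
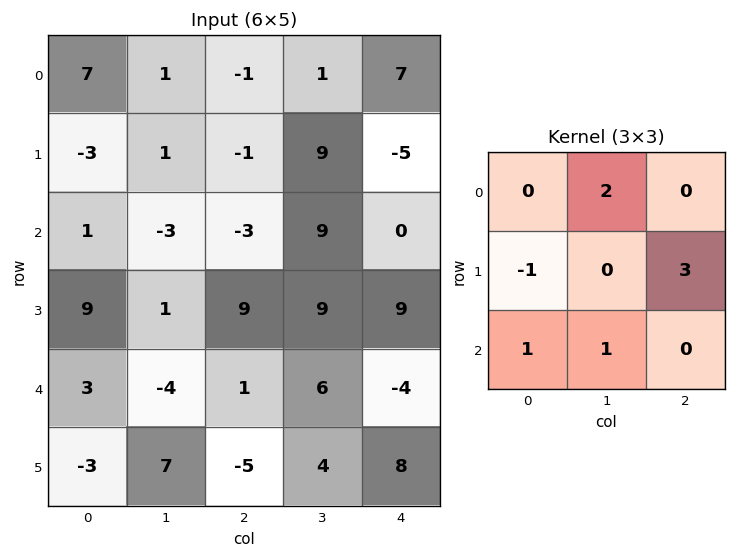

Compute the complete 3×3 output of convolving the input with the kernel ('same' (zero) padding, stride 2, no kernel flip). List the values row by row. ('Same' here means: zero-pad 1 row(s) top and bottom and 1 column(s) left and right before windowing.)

0 2 3
-6 38 -1
3 42 24

Output[0,0]: The receptive field on the zero-padded input at this output position is [0 0 0 / 0 7 1 / 0 -3 1]. Elementwise product with the kernel and sum: 0·2 + 0·-1 + 1·3 + 0·1 + -3·1.
Output[0,1]: The receptive field on the zero-padded input at this output position is [0 0 0 / 1 -1 1 / 1 -1 9]. Elementwise product with the kernel and sum: 0·2 + 1·-1 + 1·3 + 1·1 + -1·1.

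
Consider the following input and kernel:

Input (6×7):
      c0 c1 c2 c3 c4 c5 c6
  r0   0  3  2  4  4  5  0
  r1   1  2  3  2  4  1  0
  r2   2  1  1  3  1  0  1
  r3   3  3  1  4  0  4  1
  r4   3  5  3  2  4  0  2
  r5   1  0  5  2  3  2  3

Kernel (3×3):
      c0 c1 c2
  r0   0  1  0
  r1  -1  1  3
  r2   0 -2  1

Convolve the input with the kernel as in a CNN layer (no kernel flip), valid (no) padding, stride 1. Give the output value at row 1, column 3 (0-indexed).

The receptive field on the input at this output position is [2 4 1 / 3 1 0 / 4 0 4]. Elementwise product with the kernel and sum: 4·1 + 3·-1 + 1·1 + 0·3 + 0·-2 + 4·1.

6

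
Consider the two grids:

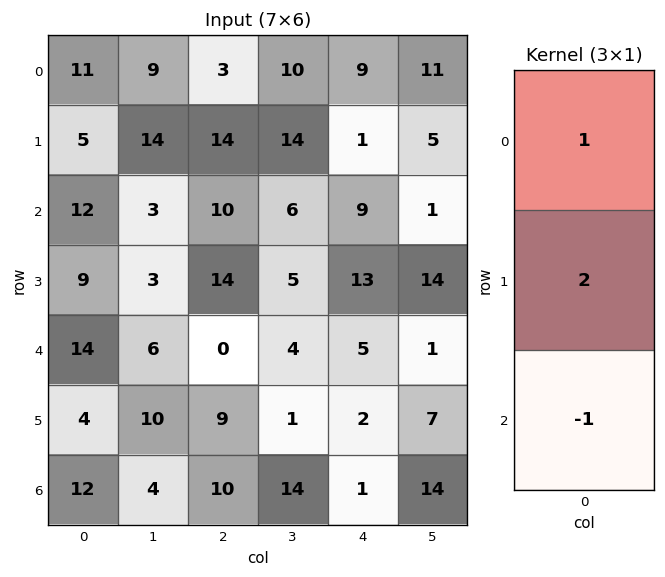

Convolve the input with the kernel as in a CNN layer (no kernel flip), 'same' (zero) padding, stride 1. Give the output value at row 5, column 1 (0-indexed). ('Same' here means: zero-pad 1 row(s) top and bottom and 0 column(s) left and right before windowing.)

22

The receptive field on the zero-padded input at this output position is [6 / 10 / 4]. Elementwise product with the kernel and sum: 6·1 + 10·2 + 4·-1.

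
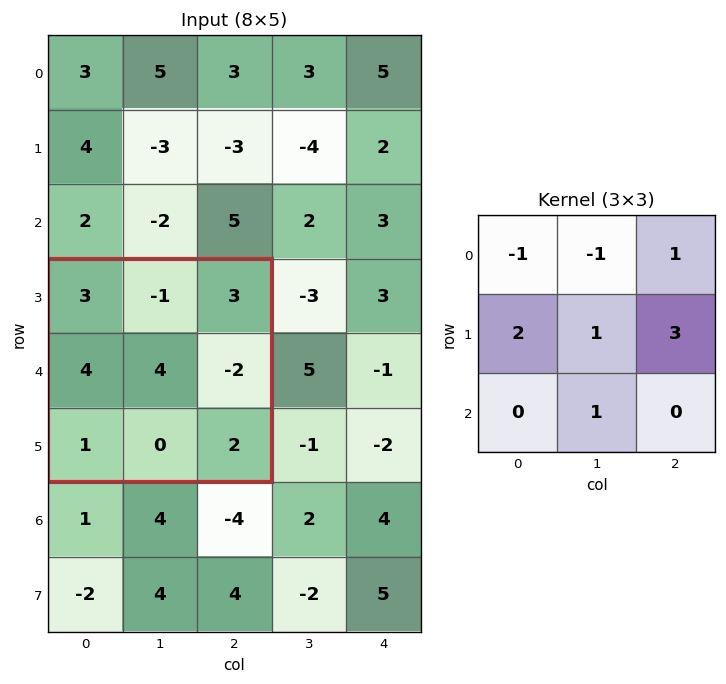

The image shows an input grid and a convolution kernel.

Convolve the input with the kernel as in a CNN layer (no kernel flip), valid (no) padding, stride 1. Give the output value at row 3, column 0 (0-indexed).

The receptive field on the input at this output position is [3 -1 3 / 4 4 -2 / 1 0 2]. Elementwise product with the kernel and sum: 3·-1 + -1·-1 + 3·1 + 4·2 + 4·1 + -2·3 + 0·1.

7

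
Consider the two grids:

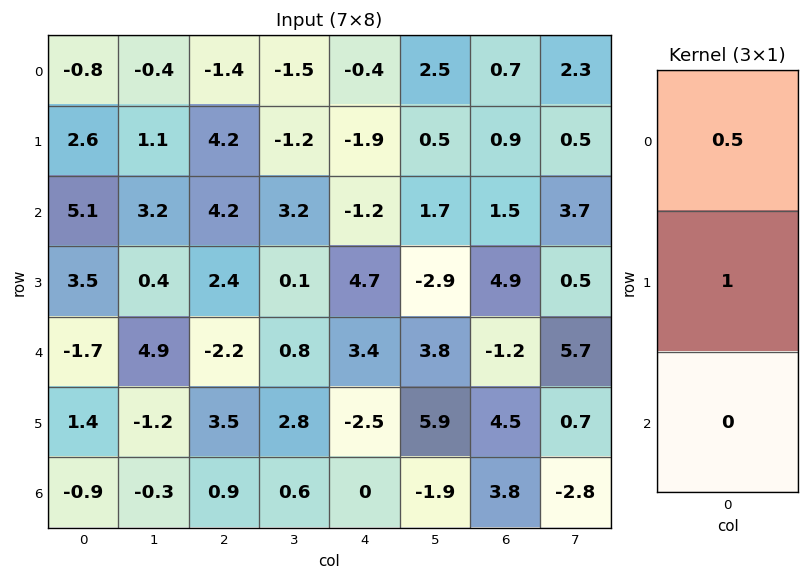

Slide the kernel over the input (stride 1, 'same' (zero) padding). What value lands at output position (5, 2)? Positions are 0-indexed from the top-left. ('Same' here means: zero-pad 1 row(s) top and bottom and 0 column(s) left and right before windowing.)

The receptive field on the zero-padded input at this output position is [-2.2 / 3.5 / 0.9]. Elementwise product with the kernel and sum: -2.2·0.5 + 3.5·1.

2.4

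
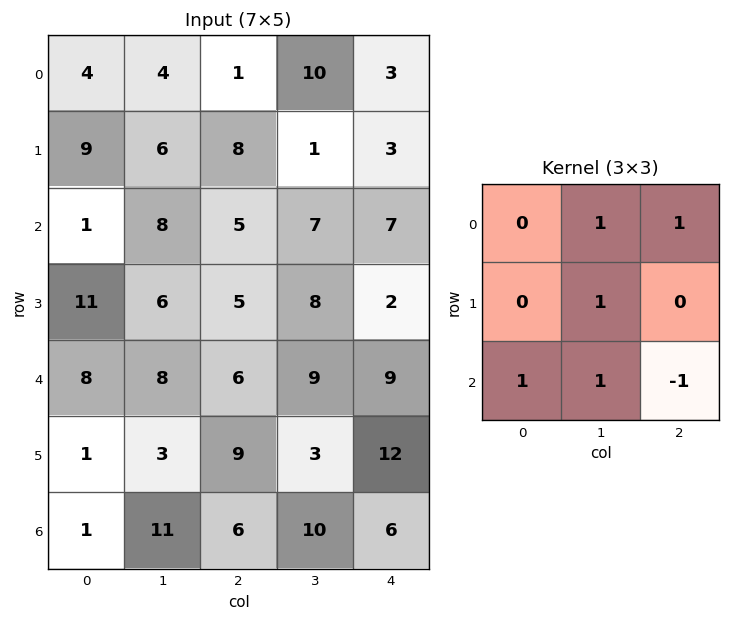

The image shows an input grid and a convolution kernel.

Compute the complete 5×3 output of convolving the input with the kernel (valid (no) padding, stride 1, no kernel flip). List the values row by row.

15 25 19
34 17 22
29 22 28
14 28 19
23 31 31

Output[0,0]: The receptive field on the input at this output position is [4 4 1 / 9 6 8 / 1 8 5]. Elementwise product with the kernel and sum: 4·1 + 1·1 + 6·1 + 1·1 + 8·1 + 5·-1.
Output[0,1]: The receptive field on the input at this output position is [4 1 10 / 6 8 1 / 8 5 7]. Elementwise product with the kernel and sum: 1·1 + 10·1 + 8·1 + 8·1 + 5·1 + 7·-1.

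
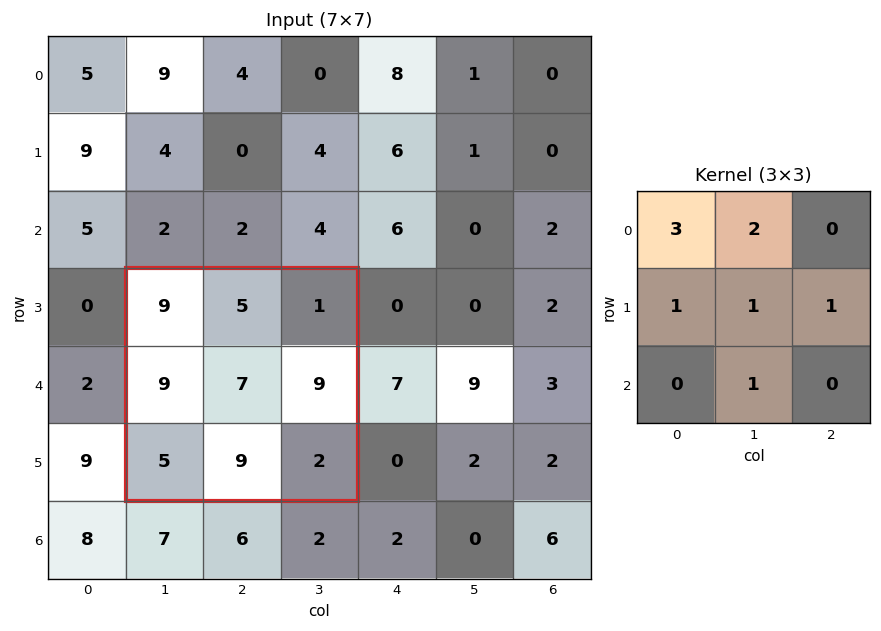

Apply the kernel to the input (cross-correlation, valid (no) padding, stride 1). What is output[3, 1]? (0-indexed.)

The receptive field on the input at this output position is [9 5 1 / 9 7 9 / 5 9 2]. Elementwise product with the kernel and sum: 9·3 + 5·2 + 9·1 + 7·1 + 9·1 + 9·1.

71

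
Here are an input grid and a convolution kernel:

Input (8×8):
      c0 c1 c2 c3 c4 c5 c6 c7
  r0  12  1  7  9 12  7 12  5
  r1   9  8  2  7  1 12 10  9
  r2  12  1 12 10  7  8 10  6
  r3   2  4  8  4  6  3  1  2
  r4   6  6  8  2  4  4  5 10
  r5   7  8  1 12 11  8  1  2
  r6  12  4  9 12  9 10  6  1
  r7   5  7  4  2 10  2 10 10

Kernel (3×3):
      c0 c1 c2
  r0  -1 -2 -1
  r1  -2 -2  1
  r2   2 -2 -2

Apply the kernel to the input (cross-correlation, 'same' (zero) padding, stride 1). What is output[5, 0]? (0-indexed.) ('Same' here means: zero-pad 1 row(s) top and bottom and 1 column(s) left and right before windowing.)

The receptive field on the zero-padded input at this output position is [0 6 6 / 0 7 8 / 0 12 4]. Elementwise product with the kernel and sum: 0·-1 + 6·-2 + 6·-1 + 0·-2 + 7·-2 + 8·1 + 0·2 + 12·-2 + 4·-2.

-56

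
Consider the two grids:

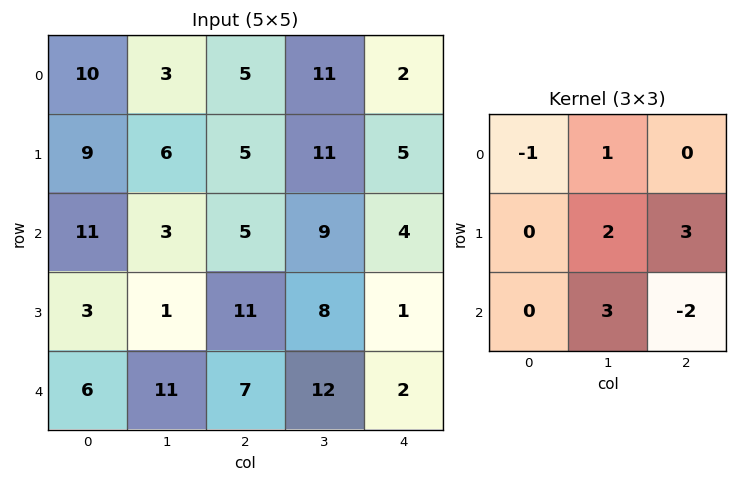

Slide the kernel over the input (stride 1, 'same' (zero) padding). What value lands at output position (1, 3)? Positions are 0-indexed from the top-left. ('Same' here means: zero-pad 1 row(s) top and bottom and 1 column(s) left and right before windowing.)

62

The receptive field on the zero-padded input at this output position is [5 11 2 / 5 11 5 / 5 9 4]. Elementwise product with the kernel and sum: 5·-1 + 11·1 + 11·2 + 5·3 + 9·3 + 4·-2.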